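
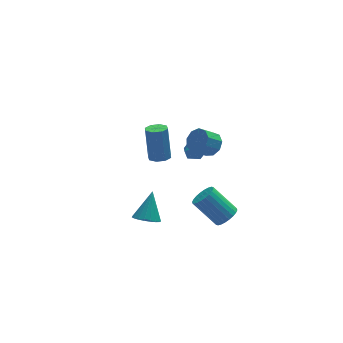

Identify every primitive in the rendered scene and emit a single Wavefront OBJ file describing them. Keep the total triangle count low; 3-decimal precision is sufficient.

v 2.866 2.098 0.541
v 3.386 2.206 1.166
v 2.494 2.01 1.943
v 1.974 1.902 1.319
v 3.154 2.696 1.023
v 2.261 2.5 1.8
v 2.787 2.907 0.654
v 1.894 2.71 1.432
v 2.457 2.739 0.233
v 1.564 2.542 1.011
v 2.319 2.271 -0.044
v 1.426 2.074 0.733
v 2.437 1.723 -0.047
v 1.544 1.526 0.73
v 2.756 1.35 0.225
v 1.863 1.153 1.002
v 3.126 1.328 0.645
v 2.234 1.131 1.422
v 3.376 1.666 1.017
v 2.483 1.469 1.794
v 1.832 3.781 -1.307
v 2.254 4.277 -0.941
v 2.726 3.603 -2.099
v 3.148 4.099 -1.733
v 2.986 3.442 -1.418
v 2.433 3.552 -0.928
v 2.547 4.328 -2.112
v 1.994 4.438 -1.622
v 2.696 4.615 -1.439
v 2.967 4.067 -1.01
v 2.013 3.813 -2.03
v 2.284 3.265 -1.601
v 1.797 -3.926 -0.205
v 2.432 -3.75 0.172
v 1.379 -2.839 1.523
v 0.743 -3.014 1.145
v 2.405 -3.516 -0.007
v 1.352 -2.605 1.343
v 2.285 -3.344 -0.217
v 1.232 -2.432 1.134
v 2.091 -3.26 -0.425
v 1.038 -2.349 0.926
v 1.852 -3.278 -0.599
v 0.799 -2.367 0.751
v 1.605 -3.394 -0.714
v 0.551 -2.483 0.637
v 1.386 -3.592 -0.751
v 0.333 -2.68 0.6
v 1.23 -3.84 -0.705
v 0.177 -2.928 0.646
v 1.161 -4.101 -0.583
v 0.108 -3.19 0.768
v 1.188 -4.335 -0.403
v 0.135 -3.424 0.947
v 1.308 -4.508 -0.194
v 0.255 -3.596 1.157
v 1.502 -4.591 0.014
v 0.449 -3.68 1.365
v 1.741 -4.573 0.189
v 0.688 -3.662 1.539
v 1.989 -4.457 0.303
v 0.935 -3.546 1.654
v 2.207 -4.26 0.34
v 1.154 -3.348 1.691
v 2.363 -4.012 0.294
v 1.31 -3.1 1.645
v -2.302 -2.592 -0.499
v -1.581 -2.922 -0.604
v -1.678 -1.688 0.939
v -1.558 -2.646 -0.788
v -1.664 -2.36 -0.922
v -1.88 -2.115 -0.983
v -2.169 -1.952 -0.96
v -2.481 -1.9 -0.857
v -2.762 -1.967 -0.693
v -2.964 -2.143 -0.495
v -3.051 -2.396 -0.297
v -3.008 -2.684 -0.135
v -2.844 -2.955 -0.036
v -2.586 -3.164 -0.016
v -2.278 -3.274 -0.081
v -1.975 -3.266 -0.217
v -1.728 -3.142 -0.402
v -0.738 0.114 2.073
v -0.399 0.64 1.896
v -0.383 1.292 3.871
v -0.722 0.766 4.047
v -0.891 0.714 1.875
v -0.874 1.367 3.85
v -1.293 0.437 1.97
v -1.276 1.09 3.945
v -1.37 -0.029 2.125
v -1.354 0.623 4.1
v -1.077 -0.412 2.249
v -1.061 0.24 4.224
v -0.586 -0.487 2.27
v -0.569 0.166 4.245
v -0.184 -0.21 2.175
v -0.167 0.443 4.15
v -0.106 0.257 2.02
v -0.09 0.909 3.995
f 2 1 5
f 2 5 3
f 3 5 6
f 3 6 4
f 5 1 7
f 5 7 6
f 6 7 8
f 6 8 4
f 7 1 9
f 7 9 8
f 8 9 10
f 8 10 4
f 9 1 11
f 9 11 10
f 10 11 12
f 10 12 4
f 11 1 13
f 11 13 12
f 12 13 14
f 12 14 4
f 13 1 15
f 13 15 14
f 14 15 16
f 14 16 4
f 15 1 17
f 15 17 16
f 16 17 18
f 16 18 4
f 17 1 19
f 17 19 18
f 18 19 20
f 18 20 4
f 19 1 2
f 19 2 20
f 20 2 3
f 20 3 4
f 21 32 26
f 21 26 22
f 21 22 28
f 21 28 31
f 21 31 32
f 22 26 30
f 26 32 25
f 32 31 23
f 31 28 27
f 28 22 29
f 24 30 25
f 24 25 23
f 24 23 27
f 24 27 29
f 24 29 30
f 25 30 26
f 23 25 32
f 27 23 31
f 29 27 28
f 30 29 22
f 34 33 37
f 34 37 35
f 35 37 38
f 35 38 36
f 37 33 39
f 37 39 38
f 38 39 40
f 38 40 36
f 39 33 41
f 39 41 40
f 40 41 42
f 40 42 36
f 41 33 43
f 41 43 42
f 42 43 44
f 42 44 36
f 43 33 45
f 43 45 44
f 44 45 46
f 44 46 36
f 45 33 47
f 45 47 46
f 46 47 48
f 46 48 36
f 47 33 49
f 47 49 48
f 48 49 50
f 48 50 36
f 49 33 51
f 49 51 50
f 50 51 52
f 50 52 36
f 51 33 53
f 51 53 52
f 52 53 54
f 52 54 36
f 53 33 55
f 53 55 54
f 54 55 56
f 54 56 36
f 55 33 57
f 55 57 56
f 56 57 58
f 56 58 36
f 57 33 59
f 57 59 58
f 58 59 60
f 58 60 36
f 59 33 61
f 59 61 60
f 60 61 62
f 60 62 36
f 61 33 63
f 61 63 62
f 62 63 64
f 62 64 36
f 63 33 65
f 63 65 64
f 64 65 66
f 64 66 36
f 65 33 34
f 65 34 66
f 66 34 35
f 66 35 36
f 68 67 70
f 68 70 69
f 70 67 71
f 70 71 69
f 71 67 72
f 71 72 69
f 72 67 73
f 72 73 69
f 73 67 74
f 73 74 69
f 74 67 75
f 74 75 69
f 75 67 76
f 75 76 69
f 76 67 77
f 76 77 69
f 77 67 78
f 77 78 69
f 78 67 79
f 78 79 69
f 79 67 80
f 79 80 69
f 80 67 81
f 80 81 69
f 81 67 82
f 81 82 69
f 82 67 83
f 82 83 69
f 83 67 68
f 83 68 69
f 85 84 88
f 85 88 86
f 86 88 89
f 86 89 87
f 88 84 90
f 88 90 89
f 89 90 91
f 89 91 87
f 90 84 92
f 90 92 91
f 91 92 93
f 91 93 87
f 92 84 94
f 92 94 93
f 93 94 95
f 93 95 87
f 94 84 96
f 94 96 95
f 95 96 97
f 95 97 87
f 96 84 98
f 96 98 97
f 97 98 99
f 97 99 87
f 98 84 100
f 98 100 99
f 99 100 101
f 99 101 87
f 100 84 85
f 100 85 101
f 101 85 86
f 101 86 87



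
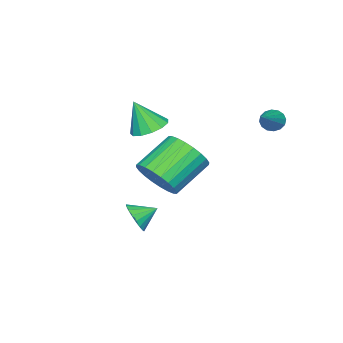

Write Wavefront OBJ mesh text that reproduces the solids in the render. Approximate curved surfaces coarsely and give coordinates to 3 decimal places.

v -0.645 2.752 2.097
v -0.424 2.957 1.625
v 1.065 3.268 3.123
v -0.563 3.18 1.746
v -0.725 3.289 1.96
v -0.865 3.254 2.212
v -0.946 3.084 2.432
v -0.947 2.825 2.563
v -0.866 2.547 2.569
v -0.727 2.324 2.448
v -0.565 2.215 2.233
v -0.425 2.25 1.982
v -0.344 2.42 1.762
v -0.343 2.678 1.631
v 4.515 0.654 0.319
v 5.155 0.942 1.127
v 3.584 1.393 2.209
v 2.945 1.106 1.401
v 5.116 1.303 0.921
v 3.546 1.754 2.003
v 4.987 1.566 0.623
v 3.416 2.017 1.705
v 4.785 1.689 0.279
v 3.214 2.14 1.361
v 4.542 1.655 -0.059
v 2.972 2.106 1.023
v 4.296 1.469 -0.34
v 2.725 1.92 0.743
v 4.082 1.158 -0.52
v 2.512 1.61 0.563
v 3.935 0.771 -0.572
v 2.364 1.222 0.51
v 3.876 0.367 -0.489
v 2.305 0.818 0.593
v 3.914 0.006 -0.283
v 2.344 0.457 0.799
v 4.044 -0.257 0.015
v 2.473 0.194 1.097
v 4.246 -0.38 0.359
v 2.675 0.071 1.441
v 4.488 -0.346 0.697
v 2.918 0.105 1.779
v 4.735 -0.16 0.977
v 3.164 0.291 2.06
v 4.948 0.15 1.157
v 3.378 0.602 2.24
v 5.096 0.538 1.21
v 3.525 0.989 2.292
v 3.478 -1.17 -2.981
v 3.897 -1.203 -2.324
v 2.802 -0.53 -2.519
v 4.037 -0.933 -2.491
v 4.067 -0.711 -2.756
v 3.98 -0.579 -3.065
v 3.794 -0.564 -3.357
v 3.546 -0.669 -3.576
v 3.284 -0.874 -3.676
v 3.06 -1.137 -3.639
v 2.92 -1.407 -3.471
v 2.89 -1.629 -3.207
v 2.976 -1.761 -2.898
v 3.162 -1.776 -2.605
v 3.411 -1.671 -2.387
v 3.673 -1.466 -2.286
v 0.382 -2.654 0.565
v 1.185 -2.922 0.291
v 0.678 -3.266 2.035
v 1.245 -2.458 0.472
v 1.031 -2.057 0.683
v 0.611 -1.845 0.855
v 0.118 -1.89 0.936
v -0.291 -2.177 0.898
v -0.487 -2.617 0.755
v -0.406 -3.068 0.551
v -0.075 -3.387 0.352
v 0.401 -3.474 0.22
v 0.871 -3.301 0.197
f 2 1 4
f 2 4 3
f 4 1 5
f 4 5 3
f 5 1 6
f 5 6 3
f 6 1 7
f 6 7 3
f 7 1 8
f 7 8 3
f 8 1 9
f 8 9 3
f 9 1 10
f 9 10 3
f 10 1 11
f 10 11 3
f 11 1 12
f 11 12 3
f 12 1 13
f 12 13 3
f 13 1 14
f 13 14 3
f 14 1 2
f 14 2 3
f 16 15 19
f 16 19 17
f 17 19 20
f 17 20 18
f 19 15 21
f 19 21 20
f 20 21 22
f 20 22 18
f 21 15 23
f 21 23 22
f 22 23 24
f 22 24 18
f 23 15 25
f 23 25 24
f 24 25 26
f 24 26 18
f 25 15 27
f 25 27 26
f 26 27 28
f 26 28 18
f 27 15 29
f 27 29 28
f 28 29 30
f 28 30 18
f 29 15 31
f 29 31 30
f 30 31 32
f 30 32 18
f 31 15 33
f 31 33 32
f 32 33 34
f 32 34 18
f 33 15 35
f 33 35 34
f 34 35 36
f 34 36 18
f 35 15 37
f 35 37 36
f 36 37 38
f 36 38 18
f 37 15 39
f 37 39 38
f 38 39 40
f 38 40 18
f 39 15 41
f 39 41 40
f 40 41 42
f 40 42 18
f 41 15 43
f 41 43 42
f 42 43 44
f 42 44 18
f 43 15 45
f 43 45 44
f 44 45 46
f 44 46 18
f 45 15 47
f 45 47 46
f 46 47 48
f 46 48 18
f 47 15 16
f 47 16 48
f 48 16 17
f 48 17 18
f 50 49 52
f 50 52 51
f 52 49 53
f 52 53 51
f 53 49 54
f 53 54 51
f 54 49 55
f 54 55 51
f 55 49 56
f 55 56 51
f 56 49 57
f 56 57 51
f 57 49 58
f 57 58 51
f 58 49 59
f 58 59 51
f 59 49 60
f 59 60 51
f 60 49 61
f 60 61 51
f 61 49 62
f 61 62 51
f 62 49 63
f 62 63 51
f 63 49 64
f 63 64 51
f 64 49 50
f 64 50 51
f 66 65 68
f 66 68 67
f 68 65 69
f 68 69 67
f 69 65 70
f 69 70 67
f 70 65 71
f 70 71 67
f 71 65 72
f 71 72 67
f 72 65 73
f 72 73 67
f 73 65 74
f 73 74 67
f 74 65 75
f 74 75 67
f 75 65 76
f 75 76 67
f 76 65 77
f 76 77 67
f 77 65 66
f 77 66 67



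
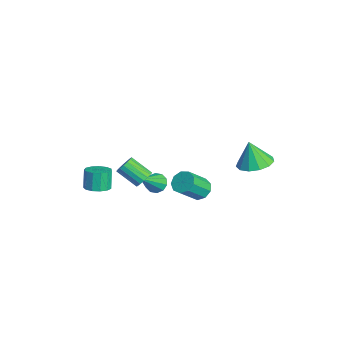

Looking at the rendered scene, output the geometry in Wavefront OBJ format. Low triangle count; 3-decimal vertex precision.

v 0.312 1.316 -0.895
v 0.857 1.03 -1.375
v 1.372 -0.121 -0.105
v 0.828 0.164 0.375
v 1.058 1.434 -1.09
v 1.574 0.283 0.179
v 0.91 1.783 -0.714
v 1.426 0.631 0.555
v 0.483 1.913 -0.423
v 0.999 0.761 0.847
v -0.025 1.763 -0.352
v 0.491 0.612 0.918
v -0.374 1.405 -0.535
v 0.141 0.253 0.734
v -0.403 1.004 -0.887
v 0.113 -0.147 0.383
v -0.097 0.75 -1.242
v 0.419 -0.402 0.028
v 0.4 0.76 -1.435
v 0.916 -0.392 -0.165
v 2.443 3.874 2.527
v 3.35 4.4 2.824
v 2.097 3.586 4.093
v 2.904 4.822 2.803
v 2.312 4.943 2.694
v 1.761 4.724 2.532
v 1.427 4.235 2.369
v 1.415 3.632 2.255
v 1.73 3.105 2.228
v 2.271 2.823 2.296
v 2.867 2.874 2.437
v 3.328 3.242 2.606
v 3.508 3.811 2.75
v 2.932 -2.548 2.826
v 3.441 -2.694 3.148
v 2.637 -3.619 3.997
v 2.128 -3.472 3.674
v 3.328 -2.462 3.295
v 2.525 -3.386 4.143
v 3.125 -2.249 3.334
v 2.321 -3.174 4.182
v 2.877 -2.105 3.256
v 2.074 -3.03 4.105
v 2.642 -2.062 3.08
v 1.839 -2.987 3.929
v 2.473 -2.131 2.846
v 1.67 -3.055 3.695
v 2.41 -2.295 2.607
v 1.606 -3.219 3.456
v 2.466 -2.517 2.418
v 1.662 -3.441 3.267
v 2.628 -2.746 2.323
v 1.825 -3.67 3.171
v 2.86 -2.929 2.342
v 2.057 -3.854 3.191
v 3.109 -3.026 2.473
v 2.306 -3.95 3.321
v 3.317 -3.013 2.684
v 2.513 -3.937 3.533
v 3.437 -2.893 2.928
v 2.633 -3.817 3.776
v -1.297 -0.82 -1.188
v -0.69 -0.552 -1.41
v -0.243 -2 0.268
v -0.841 -0.298 -1.095
v -1.166 -0.243 -0.815
v -1.542 -0.409 -0.678
v -1.823 -0.732 -0.736
v -1.904 -1.089 -0.966
v -1.753 -1.343 -1.282
v -1.428 -1.398 -1.561
v -1.052 -1.232 -1.699
v -0.771 -0.909 -1.641
v -3.636 -3.761 -2.831
v -2.865 -3.769 -2.552
v -3.313 -3.607 -1.31
v -4.084 -3.599 -1.589
v -2.965 -3.328 -2.646
v -3.413 -3.165 -1.404
v -3.278 -3.024 -2.798
v -3.726 -2.862 -1.556
v -3.705 -2.955 -2.961
v -4.153 -2.792 -1.719
v -4.11 -3.141 -3.083
v -4.558 -2.979 -1.841
v -4.364 -3.525 -3.124
v -4.812 -3.362 -1.882
v -4.388 -3.983 -3.073
v -4.835 -3.821 -1.831
v -4.172 -4.371 -2.944
v -4.62 -4.209 -1.702
v -3.787 -4.566 -2.78
v -4.234 -4.403 -1.538
v -3.353 -4.505 -2.632
v -3.801 -4.342 -1.39
v -3.01 -4.208 -2.547
v -3.457 -4.045 -1.305
f 2 1 5
f 2 5 3
f 3 5 6
f 3 6 4
f 5 1 7
f 5 7 6
f 6 7 8
f 6 8 4
f 7 1 9
f 7 9 8
f 8 9 10
f 8 10 4
f 9 1 11
f 9 11 10
f 10 11 12
f 10 12 4
f 11 1 13
f 11 13 12
f 12 13 14
f 12 14 4
f 13 1 15
f 13 15 14
f 14 15 16
f 14 16 4
f 15 1 17
f 15 17 16
f 16 17 18
f 16 18 4
f 17 1 19
f 17 19 18
f 18 19 20
f 18 20 4
f 19 1 2
f 19 2 20
f 20 2 3
f 20 3 4
f 22 21 24
f 22 24 23
f 24 21 25
f 24 25 23
f 25 21 26
f 25 26 23
f 26 21 27
f 26 27 23
f 27 21 28
f 27 28 23
f 28 21 29
f 28 29 23
f 29 21 30
f 29 30 23
f 30 21 31
f 30 31 23
f 31 21 32
f 31 32 23
f 32 21 33
f 32 33 23
f 33 21 22
f 33 22 23
f 35 34 38
f 35 38 36
f 36 38 39
f 36 39 37
f 38 34 40
f 38 40 39
f 39 40 41
f 39 41 37
f 40 34 42
f 40 42 41
f 41 42 43
f 41 43 37
f 42 34 44
f 42 44 43
f 43 44 45
f 43 45 37
f 44 34 46
f 44 46 45
f 45 46 47
f 45 47 37
f 46 34 48
f 46 48 47
f 47 48 49
f 47 49 37
f 48 34 50
f 48 50 49
f 49 50 51
f 49 51 37
f 50 34 52
f 50 52 51
f 51 52 53
f 51 53 37
f 52 34 54
f 52 54 53
f 53 54 55
f 53 55 37
f 54 34 56
f 54 56 55
f 55 56 57
f 55 57 37
f 56 34 58
f 56 58 57
f 57 58 59
f 57 59 37
f 58 34 60
f 58 60 59
f 59 60 61
f 59 61 37
f 60 34 35
f 60 35 61
f 61 35 36
f 61 36 37
f 63 62 65
f 63 65 64
f 65 62 66
f 65 66 64
f 66 62 67
f 66 67 64
f 67 62 68
f 67 68 64
f 68 62 69
f 68 69 64
f 69 62 70
f 69 70 64
f 70 62 71
f 70 71 64
f 71 62 72
f 71 72 64
f 72 62 73
f 72 73 64
f 73 62 63
f 73 63 64
f 75 74 78
f 75 78 76
f 76 78 79
f 76 79 77
f 78 74 80
f 78 80 79
f 79 80 81
f 79 81 77
f 80 74 82
f 80 82 81
f 81 82 83
f 81 83 77
f 82 74 84
f 82 84 83
f 83 84 85
f 83 85 77
f 84 74 86
f 84 86 85
f 85 86 87
f 85 87 77
f 86 74 88
f 86 88 87
f 87 88 89
f 87 89 77
f 88 74 90
f 88 90 89
f 89 90 91
f 89 91 77
f 90 74 92
f 90 92 91
f 91 92 93
f 91 93 77
f 92 74 94
f 92 94 93
f 93 94 95
f 93 95 77
f 94 74 96
f 94 96 95
f 95 96 97
f 95 97 77
f 96 74 75
f 96 75 97
f 97 75 76
f 97 76 77



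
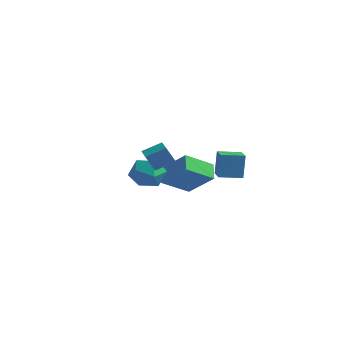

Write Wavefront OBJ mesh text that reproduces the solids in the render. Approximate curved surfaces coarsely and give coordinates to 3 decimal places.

v 0.544 -2.085 1.26
v 1.327 -1.755 1.948
v 1.573 -3.425 0.732
v 2.356 -3.095 1.42
v 1.426 -3.517 1.812
v 0.79 -2.689 2.138
v 2.11 -2.491 0.542
v 1.474 -1.663 0.868
v 2.295 -2.006 1.505
v 1.872 -2.64 2.289
v 1.028 -2.54 0.391
v 0.605 -3.174 1.175
v 2.777 -3.84 2.597
v 2.535 -4.299 3.601
v 3.445 -3.015 3.135
v 3.203 -3.475 4.139
v 3.537 -4.405 2.521
v 3.295 -4.865 3.525
v 4.205 -3.581 3.059
v 3.963 -4.04 4.063
v 1.623 2.797 -0.118
v 1.587 3.027 1.445
v 2.538 3.796 -0.244
v 2.502 4.025 1.319
v 2.518 1.995 0.021
v 2.482 2.224 1.584
v 3.433 2.993 -0.105
v 3.397 3.223 1.458
v -0.428 0.693 -0.727
v -1.06 1.393 -0.017
v 0.235 2.275 -1.696
v -0.397 2.975 -0.987
v 1.237 0.825 0.627
v 0.605 1.525 1.336
v 1.9 2.407 -0.343
v 1.268 3.107 0.367
f 1 12 6
f 1 6 2
f 1 2 8
f 1 8 11
f 1 11 12
f 2 6 10
f 6 12 5
f 12 11 3
f 11 8 7
f 8 2 9
f 4 10 5
f 4 5 3
f 4 3 7
f 4 7 9
f 4 9 10
f 5 10 6
f 3 5 12
f 7 3 11
f 9 7 8
f 10 9 2
f 14 16 13
f 17 14 13
f 13 16 15
f 15 17 13
f 14 20 16
f 18 14 17
f 18 20 14
f 16 20 15
f 19 17 15
f 15 20 19
f 19 18 17
f 20 18 19
f 22 24 21
f 25 22 21
f 21 24 23
f 23 25 21
f 22 28 24
f 26 22 25
f 26 28 22
f 24 28 23
f 27 25 23
f 23 28 27
f 27 26 25
f 28 26 27
f 30 32 29
f 33 30 29
f 29 32 31
f 31 33 29
f 30 36 32
f 34 30 33
f 34 36 30
f 32 36 31
f 35 33 31
f 31 36 35
f 35 34 33
f 36 34 35



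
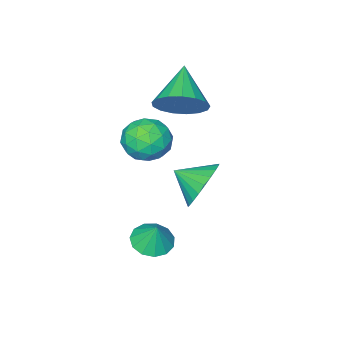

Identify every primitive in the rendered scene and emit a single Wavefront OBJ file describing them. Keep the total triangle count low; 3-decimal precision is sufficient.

v 0.177 -1.619 -1.339
v 0.807 -1.085 -1.882
v 1.393 -2.135 -0.438
v 2.023 -1.601 -0.981
v 1.374 -1.149 -0.388
v 0.623 -0.829 -0.945
v 1.577 -2.391 -1.375
v 0.826 -2.071 -1.932
v 1.672 -1.561 -1.904
v 1.546 -0.794 -1.295
v 0.654 -2.426 -1.025
v 0.528 -1.659 -0.416
v 0.385 -1.306 -1.689
v 1.815 -1.914 -0.631
v 1.434 -1.648 -0.282
v 1.804 -1.334 -0.601
v 0.277 -1.156 -1.139
v 0.647 -0.842 -1.458
v 0.981 -0.88 -0.58
v 1.553 -2.378 -0.862
v 1.923 -2.064 -1.181
v 0.396 -1.886 -1.719
v 0.766 -1.572 -2.038
v 1.219 -2.34 -1.74
v 1.264 -1.273 -2.022
v 1.979 -1.576 -1.492
v 1.717 -2.04 -1.724
v 1.275 -1.853 -2.051
v 1.19 -0.821 -1.664
v 1.905 -1.125 -1.134
v 1.524 -0.859 -0.786
v 1.082 -0.671 -1.113
v 1.699 -1.102 -1.677
v 0.295 -2.095 -1.186
v 1.01 -2.399 -0.656
v 1.118 -2.549 -1.207
v 0.676 -2.361 -1.534
v 0.221 -1.644 -0.828
v 0.936 -1.947 -0.298
v 0.925 -1.367 -0.269
v 0.483 -1.18 -0.596
v 0.501 -2.118 -0.643
v -0.277 -1.392 0.144
v 0.379 -1.3 0.946
v -1.383 -2.508 1.176
v 0.059 -0.924 1.01
v -0.338 -0.655 0.875
v -0.721 -0.555 0.573
v -1.002 -0.647 0.172
v -1.117 -0.91 -0.235
v -1.039 -1.283 -0.555
v -0.787 -1.681 -0.715
v -0.418 -2.013 -0.678
v -0.017 -2.203 -0.453
v 0.325 -2.207 -0.092
v 0.529 -2.024 0.324
v 0.548 -1.697 0.699
v 1.417 1.821 -1.407
v 2.179 1.903 -2.096
v 1.963 0.899 -0.913
v 2.313 2.141 -1.801
v 2.312 2.33 -1.447
v 2.174 2.442 -1.086
v 1.92 2.459 -0.775
v 1.591 2.379 -0.559
v 1.234 2.214 -0.473
v 0.906 1.989 -0.529
v 0.655 1.739 -0.719
v 0.521 1.501 -1.014
v 0.522 1.312 -1.368
v 0.66 1.2 -1.729
v 0.914 1.183 -2.04
v 1.243 1.263 -2.255
v 1.6 1.428 -2.342
v 1.928 1.652 -2.286
v 2.742 0.682 -4.325
v 3.35 0.196 -4.192
v 2.858 1.098 -3.335
v 3.522 0.567 -4.368
v 3.446 0.974 -4.531
v 3.147 1.289 -4.628
v 2.719 1.411 -4.629
v 2.298 1.301 -4.533
v 2.018 0.995 -4.372
v 1.968 0.59 -4.195
v 2.164 0.213 -4.06
v 2.543 -0.014 -4.009
v 2.985 -0.021 -4.058
f 1 38 17
f 38 12 41
f 17 41 6
f 38 41 17
f 1 17 13
f 17 6 18
f 13 18 2
f 17 18 13
f 1 13 22
f 13 2 23
f 22 23 8
f 13 23 22
f 1 22 34
f 22 8 37
f 34 37 11
f 22 37 34
f 1 34 38
f 34 11 42
f 38 42 12
f 34 42 38
f 2 18 29
f 18 6 32
f 29 32 10
f 18 32 29
f 6 41 19
f 41 12 40
f 19 40 5
f 41 40 19
f 12 42 39
f 42 11 35
f 39 35 3
f 42 35 39
f 11 37 36
f 37 8 24
f 36 24 7
f 37 24 36
f 8 23 28
f 23 2 25
f 28 25 9
f 23 25 28
f 4 30 16
f 30 10 31
f 16 31 5
f 30 31 16
f 4 16 14
f 16 5 15
f 14 15 3
f 16 15 14
f 4 14 21
f 14 3 20
f 21 20 7
f 14 20 21
f 4 21 26
f 21 7 27
f 26 27 9
f 21 27 26
f 4 26 30
f 26 9 33
f 30 33 10
f 26 33 30
f 5 31 19
f 31 10 32
f 19 32 6
f 31 32 19
f 3 15 39
f 15 5 40
f 39 40 12
f 15 40 39
f 7 20 36
f 20 3 35
f 36 35 11
f 20 35 36
f 9 27 28
f 27 7 24
f 28 24 8
f 27 24 28
f 10 33 29
f 33 9 25
f 29 25 2
f 33 25 29
f 44 43 46
f 44 46 45
f 46 43 47
f 46 47 45
f 47 43 48
f 47 48 45
f 48 43 49
f 48 49 45
f 49 43 50
f 49 50 45
f 50 43 51
f 50 51 45
f 51 43 52
f 51 52 45
f 52 43 53
f 52 53 45
f 53 43 54
f 53 54 45
f 54 43 55
f 54 55 45
f 55 43 56
f 55 56 45
f 56 43 57
f 56 57 45
f 57 43 44
f 57 44 45
f 59 58 61
f 59 61 60
f 61 58 62
f 61 62 60
f 62 58 63
f 62 63 60
f 63 58 64
f 63 64 60
f 64 58 65
f 64 65 60
f 65 58 66
f 65 66 60
f 66 58 67
f 66 67 60
f 67 58 68
f 67 68 60
f 68 58 69
f 68 69 60
f 69 58 70
f 69 70 60
f 70 58 71
f 70 71 60
f 71 58 72
f 71 72 60
f 72 58 73
f 72 73 60
f 73 58 74
f 73 74 60
f 74 58 75
f 74 75 60
f 75 58 59
f 75 59 60
f 77 76 79
f 77 79 78
f 79 76 80
f 79 80 78
f 80 76 81
f 80 81 78
f 81 76 82
f 81 82 78
f 82 76 83
f 82 83 78
f 83 76 84
f 83 84 78
f 84 76 85
f 84 85 78
f 85 76 86
f 85 86 78
f 86 76 87
f 86 87 78
f 87 76 88
f 87 88 78
f 88 76 77
f 88 77 78



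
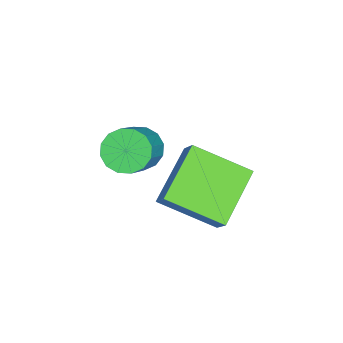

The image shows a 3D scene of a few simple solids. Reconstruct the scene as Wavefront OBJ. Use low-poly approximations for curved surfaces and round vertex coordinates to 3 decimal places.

v -2.317 -2.051 3.055
v -1.871 -1.737 3.72
v -2.319 -0.449 2.301
v -1.873 -0.135 2.966
v -0.787 -2.445 2.214
v -0.341 -2.131 2.879
v -0.789 -0.843 1.46
v -0.343 -0.529 2.125
v -4.285 -3.782 0.706
v -3.809 -3.896 0.178
v -2.519 -3.912 1.346
v -2.995 -3.798 1.874
v -3.832 -3.525 0.209
v -2.542 -3.542 1.377
v -3.976 -3.223 0.373
v -2.686 -3.24 1.541
v -4.204 -3.071 0.626
v -2.913 -3.088 1.794
v -4.453 -3.109 0.901
v -3.162 -3.126 2.068
v -4.657 -3.327 1.124
v -3.366 -3.344 2.291
v -4.761 -3.668 1.234
v -3.471 -3.684 2.402
v -4.738 -4.038 1.203
v -3.448 -4.055 2.371
v -4.594 -4.34 1.039
v -3.304 -4.357 2.207
v -4.367 -4.492 0.786
v -3.076 -4.509 1.954
v -4.118 -4.454 0.512
v -2.827 -4.471 1.679
v -3.914 -4.236 0.289
v -2.623 -4.253 1.456
f 2 4 1
f 5 2 1
f 1 4 3
f 3 5 1
f 2 8 4
f 6 2 5
f 6 8 2
f 4 8 3
f 7 5 3
f 3 8 7
f 7 6 5
f 8 6 7
f 10 9 13
f 10 13 11
f 11 13 14
f 11 14 12
f 13 9 15
f 13 15 14
f 14 15 16
f 14 16 12
f 15 9 17
f 15 17 16
f 16 17 18
f 16 18 12
f 17 9 19
f 17 19 18
f 18 19 20
f 18 20 12
f 19 9 21
f 19 21 20
f 20 21 22
f 20 22 12
f 21 9 23
f 21 23 22
f 22 23 24
f 22 24 12
f 23 9 25
f 23 25 24
f 24 25 26
f 24 26 12
f 25 9 27
f 25 27 26
f 26 27 28
f 26 28 12
f 27 9 29
f 27 29 28
f 28 29 30
f 28 30 12
f 29 9 31
f 29 31 30
f 30 31 32
f 30 32 12
f 31 9 33
f 31 33 32
f 32 33 34
f 32 34 12
f 33 9 10
f 33 10 34
f 34 10 11
f 34 11 12



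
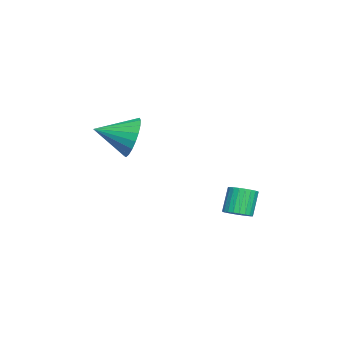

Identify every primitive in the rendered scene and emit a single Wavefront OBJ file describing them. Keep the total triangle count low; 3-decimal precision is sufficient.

v 2.504 1.586 -3.653
v 3.039 1.487 -3.336
v 2.412 1.635 -2.23
v 1.876 1.734 -2.547
v 3.045 1.731 -3.365
v 2.418 1.879 -2.259
v 2.968 1.953 -3.439
v 2.341 2.101 -2.333
v 2.821 2.119 -3.544
v 2.194 2.267 -2.438
v 2.625 2.204 -3.667
v 1.998 2.352 -2.561
v 2.411 2.195 -3.787
v 1.784 2.343 -2.681
v 2.211 2.093 -3.887
v 1.584 2.241 -2.781
v 2.055 1.914 -3.951
v 1.428 2.062 -2.845
v 1.968 1.685 -3.97
v 1.341 1.833 -2.864
v 1.962 1.441 -3.941
v 1.335 1.589 -2.835
v 2.039 1.219 -3.867
v 1.412 1.367 -2.761
v 2.186 1.053 -3.762
v 1.559 1.201 -2.656
v 2.382 0.968 -3.639
v 1.755 1.116 -2.533
v 2.596 0.977 -3.519
v 1.969 1.125 -2.413
v 2.796 1.079 -3.419
v 2.169 1.227 -2.313
v 2.952 1.258 -3.355
v 2.325 1.406 -2.249
v 1.216 -2.912 -0.184
v 1.794 -3.07 -1.07
v 1.604 -4.448 0.344
v 2.096 -2.898 -0.792
v 2.246 -2.729 -0.409
v 2.218 -2.591 0.013
v 2.016 -2.509 0.401
v 1.676 -2.496 0.688
v 1.257 -2.555 0.824
v 0.83 -2.676 0.786
v 0.47 -2.838 0.58
v 0.24 -3.012 0.242
v 0.177 -3.169 -0.169
v 0.295 -3.282 -0.584
v 0.572 -3.33 -0.929
v 0.96 -3.306 -1.145
v 1.392 -3.214 -1.195
f 2 1 5
f 2 5 3
f 3 5 6
f 3 6 4
f 5 1 7
f 5 7 6
f 6 7 8
f 6 8 4
f 7 1 9
f 7 9 8
f 8 9 10
f 8 10 4
f 9 1 11
f 9 11 10
f 10 11 12
f 10 12 4
f 11 1 13
f 11 13 12
f 12 13 14
f 12 14 4
f 13 1 15
f 13 15 14
f 14 15 16
f 14 16 4
f 15 1 17
f 15 17 16
f 16 17 18
f 16 18 4
f 17 1 19
f 17 19 18
f 18 19 20
f 18 20 4
f 19 1 21
f 19 21 20
f 20 21 22
f 20 22 4
f 21 1 23
f 21 23 22
f 22 23 24
f 22 24 4
f 23 1 25
f 23 25 24
f 24 25 26
f 24 26 4
f 25 1 27
f 25 27 26
f 26 27 28
f 26 28 4
f 27 1 29
f 27 29 28
f 28 29 30
f 28 30 4
f 29 1 31
f 29 31 30
f 30 31 32
f 30 32 4
f 31 1 33
f 31 33 32
f 32 33 34
f 32 34 4
f 33 1 2
f 33 2 34
f 34 2 3
f 34 3 4
f 36 35 38
f 36 38 37
f 38 35 39
f 38 39 37
f 39 35 40
f 39 40 37
f 40 35 41
f 40 41 37
f 41 35 42
f 41 42 37
f 42 35 43
f 42 43 37
f 43 35 44
f 43 44 37
f 44 35 45
f 44 45 37
f 45 35 46
f 45 46 37
f 46 35 47
f 46 47 37
f 47 35 48
f 47 48 37
f 48 35 49
f 48 49 37
f 49 35 50
f 49 50 37
f 50 35 51
f 50 51 37
f 51 35 36
f 51 36 37



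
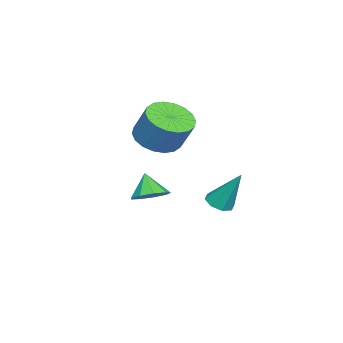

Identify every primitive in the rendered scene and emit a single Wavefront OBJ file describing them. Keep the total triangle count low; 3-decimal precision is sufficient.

v -1.144 1.282 -3.973
v -0.576 1.571 -4.209
v -0.916 2.278 -2.207
v -1 1.853 -4.313
v -1.509 1.8 -4.218
v -1.804 1.444 -3.979
v -1.712 0.993 -3.736
v -1.288 0.711 -3.632
v -0.779 0.763 -3.727
v -0.484 1.119 -3.966
v 0.891 -0.715 0.161
v 1.619 -0.146 -0.378
v 2.037 0.585 0.959
v 1.309 0.015 1.499
v 1.229 0.127 -0.405
v 1.648 0.858 0.932
v 0.773 0.233 -0.32
v 1.192 0.964 1.017
v 0.34 0.151 -0.139
v 0.759 0.882 1.198
v 0.016 -0.102 0.101
v 0.435 0.628 1.438
v -0.135 -0.477 0.353
v 0.284 0.253 1.69
v -0.082 -0.899 0.567
v 0.336 -0.169 1.904
v 0.163 -1.285 0.701
v 0.581 -0.554 2.038
v 0.552 -1.558 0.728
v 0.971 -0.827 2.065
v 1.008 -1.664 0.643
v 1.427 -0.933 1.98
v 1.441 -1.582 0.462
v 1.86 -0.851 1.799
v 1.765 -1.328 0.222
v 2.184 -0.598 1.559
v 1.916 -0.953 -0.03
v 2.335 -0.223 1.307
v 1.864 -0.531 -0.244
v 2.282 0.199 1.093
v 4.111 0.154 -1.75
v 4.849 -0.006 -1.486
v 3.669 -0.234 -0.75
v 4.708 0.505 -1.35
v 4.288 0.852 -1.401
v 3.785 0.872 -1.615
v 3.434 0.557 -1.893
v 3.4 0.053 -2.103
v 3.699 -0.404 -2.149
v 4.19 -0.599 -2.007
v 4.644 -0.442 -1.746
f 2 1 4
f 2 4 3
f 4 1 5
f 4 5 3
f 5 1 6
f 5 6 3
f 6 1 7
f 6 7 3
f 7 1 8
f 7 8 3
f 8 1 9
f 8 9 3
f 9 1 10
f 9 10 3
f 10 1 2
f 10 2 3
f 12 11 15
f 12 15 13
f 13 15 16
f 13 16 14
f 15 11 17
f 15 17 16
f 16 17 18
f 16 18 14
f 17 11 19
f 17 19 18
f 18 19 20
f 18 20 14
f 19 11 21
f 19 21 20
f 20 21 22
f 20 22 14
f 21 11 23
f 21 23 22
f 22 23 24
f 22 24 14
f 23 11 25
f 23 25 24
f 24 25 26
f 24 26 14
f 25 11 27
f 25 27 26
f 26 27 28
f 26 28 14
f 27 11 29
f 27 29 28
f 28 29 30
f 28 30 14
f 29 11 31
f 29 31 30
f 30 31 32
f 30 32 14
f 31 11 33
f 31 33 32
f 32 33 34
f 32 34 14
f 33 11 35
f 33 35 34
f 34 35 36
f 34 36 14
f 35 11 37
f 35 37 36
f 36 37 38
f 36 38 14
f 37 11 39
f 37 39 38
f 38 39 40
f 38 40 14
f 39 11 12
f 39 12 40
f 40 12 13
f 40 13 14
f 42 41 44
f 42 44 43
f 44 41 45
f 44 45 43
f 45 41 46
f 45 46 43
f 46 41 47
f 46 47 43
f 47 41 48
f 47 48 43
f 48 41 49
f 48 49 43
f 49 41 50
f 49 50 43
f 50 41 51
f 50 51 43
f 51 41 42
f 51 42 43



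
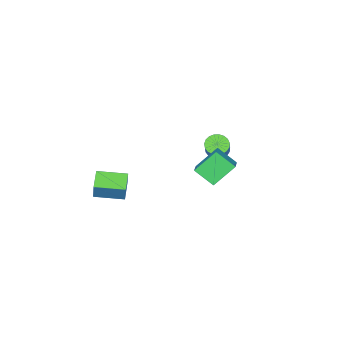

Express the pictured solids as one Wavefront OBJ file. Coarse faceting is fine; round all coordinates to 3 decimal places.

v -3.86 -2.418 1.806
v -3.331 -2.288 1.335
v -2.43 -1.511 2.564
v -2.96 -1.642 3.034
v -3.502 -2.044 1.306
v -2.601 -1.267 2.535
v -3.734 -1.865 1.363
v -2.834 -1.088 2.592
v -3.989 -1.781 1.497
v -3.088 -1.004 2.725
v -4.221 -1.807 1.684
v -3.32 -1.031 2.912
v -4.391 -1.94 1.892
v -3.49 -1.163 3.12
v -4.469 -2.155 2.085
v -3.568 -1.378 3.314
v -4.442 -2.415 2.23
v -3.541 -1.638 3.459
v -4.314 -2.676 2.302
v -3.414 -1.899 3.53
v -4.108 -2.893 2.287
v -3.207 -2.116 3.516
v -3.859 -3.027 2.19
v -2.958 -2.25 3.418
v -3.61 -3.057 2.026
v -2.709 -2.28 3.254
v -3.405 -2.976 1.824
v -2.504 -2.199 3.052
v -3.278 -2.798 1.619
v -2.377 -2.021 2.847
v -3.252 -2.555 1.446
v -2.351 -1.778 2.674
v 3.604 -4.668 1.877
v 3.916 -4.271 3.064
v 2.469 -3.344 1.731
v 2.781 -2.947 2.918
v 4.499 -3.953 1.402
v 4.811 -3.556 2.589
v 3.364 -2.629 1.256
v 3.676 -2.232 2.443
v -1.044 -1.465 2.273
v -2.219 -0.92 3.48
v -1.425 -0.358 1.402
v -2.6 0.187 2.609
v -0.02 -0.627 2.891
v -1.195 -0.082 4.098
v -0.401 0.48 2.02
v -1.576 1.025 3.227
f 2 1 5
f 2 5 3
f 3 5 6
f 3 6 4
f 5 1 7
f 5 7 6
f 6 7 8
f 6 8 4
f 7 1 9
f 7 9 8
f 8 9 10
f 8 10 4
f 9 1 11
f 9 11 10
f 10 11 12
f 10 12 4
f 11 1 13
f 11 13 12
f 12 13 14
f 12 14 4
f 13 1 15
f 13 15 14
f 14 15 16
f 14 16 4
f 15 1 17
f 15 17 16
f 16 17 18
f 16 18 4
f 17 1 19
f 17 19 18
f 18 19 20
f 18 20 4
f 19 1 21
f 19 21 20
f 20 21 22
f 20 22 4
f 21 1 23
f 21 23 22
f 22 23 24
f 22 24 4
f 23 1 25
f 23 25 24
f 24 25 26
f 24 26 4
f 25 1 27
f 25 27 26
f 26 27 28
f 26 28 4
f 27 1 29
f 27 29 28
f 28 29 30
f 28 30 4
f 29 1 31
f 29 31 30
f 30 31 32
f 30 32 4
f 31 1 2
f 31 2 32
f 32 2 3
f 32 3 4
f 34 36 33
f 37 34 33
f 33 36 35
f 35 37 33
f 34 40 36
f 38 34 37
f 38 40 34
f 36 40 35
f 39 37 35
f 35 40 39
f 39 38 37
f 40 38 39
f 42 44 41
f 45 42 41
f 41 44 43
f 43 45 41
f 42 48 44
f 46 42 45
f 46 48 42
f 44 48 43
f 47 45 43
f 43 48 47
f 47 46 45
f 48 46 47



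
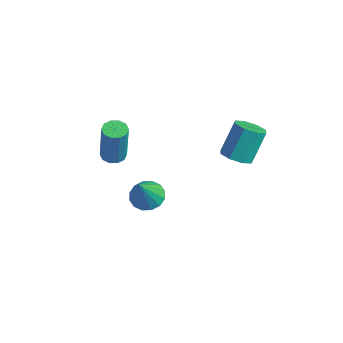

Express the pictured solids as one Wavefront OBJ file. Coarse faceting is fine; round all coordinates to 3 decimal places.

v 1.175 -1.119 1.165
v 1.671 -1.222 1.048
v 2.081 -1.365 2.919
v 1.585 -1.261 3.035
v 1.641 -0.904 1.079
v 2.051 -1.046 2.95
v 1.433 -0.668 1.143
v 1.842 -0.81 3.013
v 1.126 -0.604 1.215
v 1.536 -0.746 3.085
v 0.838 -0.736 1.268
v 1.248 -0.879 3.138
v 0.679 -1.015 1.281
v 1.089 -1.158 3.152
v 0.709 -1.334 1.25
v 1.119 -1.476 3.121
v 0.918 -1.57 1.187
v 1.327 -1.712 3.057
v 1.224 -1.634 1.115
v 1.634 -1.776 2.985
v 1.512 -1.501 1.062
v 1.922 -1.644 2.932
v 3.668 2.895 0.936
v 3.976 2.375 1.269
v 3.821 3.145 2.617
v 3.512 3.665 2.284
v 4.32 2.739 1.1
v 4.164 3.509 2.448
v 4.281 3.195 0.836
v 4.125 3.965 2.183
v 3.883 3.475 0.63
v 3.728 4.245 1.978
v 3.359 3.415 0.603
v 3.204 4.185 1.951
v 3.016 3.051 0.772
v 2.86 3.821 2.12
v 3.055 2.595 1.037
v 2.899 3.365 2.384
v 3.452 2.315 1.242
v 3.297 3.085 2.59
v 0.344 0.908 -3
v 0.98 0.715 -3.349
v 0.956 0.132 -1.46
v 1.05 1.067 -3.2
v 0.93 1.376 -2.997
v 0.654 1.559 -2.795
v 0.295 1.568 -2.648
v -0.051 1.4 -2.596
v -0.291 1.1 -2.651
v -0.361 0.749 -2.801
v -0.242 0.44 -3.003
v 0.034 0.256 -3.205
v 0.394 0.247 -3.352
v 0.74 0.415 -3.405
f 2 1 5
f 2 5 3
f 3 5 6
f 3 6 4
f 5 1 7
f 5 7 6
f 6 7 8
f 6 8 4
f 7 1 9
f 7 9 8
f 8 9 10
f 8 10 4
f 9 1 11
f 9 11 10
f 10 11 12
f 10 12 4
f 11 1 13
f 11 13 12
f 12 13 14
f 12 14 4
f 13 1 15
f 13 15 14
f 14 15 16
f 14 16 4
f 15 1 17
f 15 17 16
f 16 17 18
f 16 18 4
f 17 1 19
f 17 19 18
f 18 19 20
f 18 20 4
f 19 1 21
f 19 21 20
f 20 21 22
f 20 22 4
f 21 1 2
f 21 2 22
f 22 2 3
f 22 3 4
f 24 23 27
f 24 27 25
f 25 27 28
f 25 28 26
f 27 23 29
f 27 29 28
f 28 29 30
f 28 30 26
f 29 23 31
f 29 31 30
f 30 31 32
f 30 32 26
f 31 23 33
f 31 33 32
f 32 33 34
f 32 34 26
f 33 23 35
f 33 35 34
f 34 35 36
f 34 36 26
f 35 23 37
f 35 37 36
f 36 37 38
f 36 38 26
f 37 23 39
f 37 39 38
f 38 39 40
f 38 40 26
f 39 23 24
f 39 24 40
f 40 24 25
f 40 25 26
f 42 41 44
f 42 44 43
f 44 41 45
f 44 45 43
f 45 41 46
f 45 46 43
f 46 41 47
f 46 47 43
f 47 41 48
f 47 48 43
f 48 41 49
f 48 49 43
f 49 41 50
f 49 50 43
f 50 41 51
f 50 51 43
f 51 41 52
f 51 52 43
f 52 41 53
f 52 53 43
f 53 41 54
f 53 54 43
f 54 41 42
f 54 42 43



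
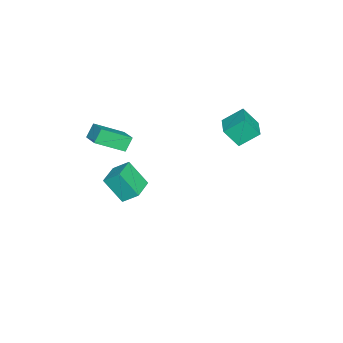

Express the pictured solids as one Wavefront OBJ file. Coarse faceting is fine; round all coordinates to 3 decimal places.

v -1.177 -4.112 -2.736
v -1.205 -3.142 -1.964
v -1.029 -2.929 -4.216
v -1.057 -1.959 -3.443
v 0.417 -4.161 -2.617
v 0.389 -3.191 -1.844
v 0.565 -2.978 -4.096
v 0.537 -2.008 -3.324
v 0.154 2.691 3.941
v -0.322 3.753 4.807
v 0.012 3.533 2.831
v -0.464 4.594 3.697
v 1.544 3.166 4.123
v 1.068 4.227 4.989
v 1.402 4.007 3.013
v 0.926 5.069 3.879
v 1.584 -2.442 2.852
v 2.404 -3.924 3.838
v 2.539 -1.642 3.26
v 3.359 -3.125 4.246
v 2.121 -2.675 2.054
v 2.941 -4.158 3.04
v 3.076 -1.876 2.462
v 3.896 -3.358 3.448
f 2 4 1
f 5 2 1
f 1 4 3
f 3 5 1
f 2 8 4
f 6 2 5
f 6 8 2
f 4 8 3
f 7 5 3
f 3 8 7
f 7 6 5
f 8 6 7
f 10 12 9
f 13 10 9
f 9 12 11
f 11 13 9
f 10 16 12
f 14 10 13
f 14 16 10
f 12 16 11
f 15 13 11
f 11 16 15
f 15 14 13
f 16 14 15
f 18 20 17
f 21 18 17
f 17 20 19
f 19 21 17
f 18 24 20
f 22 18 21
f 22 24 18
f 20 24 19
f 23 21 19
f 19 24 23
f 23 22 21
f 24 22 23



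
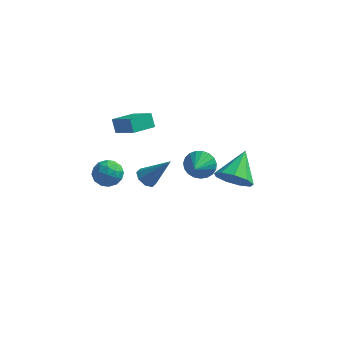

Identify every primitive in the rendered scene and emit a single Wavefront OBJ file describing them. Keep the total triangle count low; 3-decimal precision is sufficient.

v 3.525 -0.75 -1.128
v 4.341 -0.401 -1.761
v 3.635 0.91 -0.072
v 3.688 -0.178 -2.042
v 2.958 -0.223 -1.896
v 2.493 -0.513 -1.391
v 2.511 -0.915 -0.762
v 3.003 -1.239 -0.305
v 3.739 -1.334 -0.233
v 4.375 -1.155 -0.58
v 4.613 -0.787 -1.183
v 0.684 2.319 -3.206
v 1.475 2.152 -3.666
v 0.776 1.121 -2.614
v 1.604 2.322 -3.343
v 1.574 2.491 -2.997
v 1.39 2.63 -2.686
v 1.084 2.716 -2.466
v 0.709 2.733 -2.374
v 0.329 2.678 -2.425
v 0.011 2.562 -2.612
v -0.19 2.403 -2.901
v -0.241 2.23 -3.244
v -0.131 2.072 -3.579
v 0.119 1.957 -3.85
v 0.468 1.905 -4.01
v 0.853 1.924 -4.031
v 1.21 2.012 -3.909
v -3.866 1.557 -1.134
v -4.204 1.923 -0.372
v -3.086 2.724 -1.349
v -3.423 3.09 -0.587
v -2.557 0.85 -0.213
v -2.894 1.216 0.549
v -1.776 2.017 -0.428
v -2.114 2.383 0.334
v -3.613 -1.462 -2.247
v -3.022 -0.923 -1.849
v -3.118 -2.577 -1.471
v -2.527 -2.038 -1.073
v -3.4 -1.948 -0.902
v -3.706 -1.259 -1.382
v -2.434 -2.241 -1.938
v -2.74 -1.552 -2.418
v -2.294 -1.404 -1.658
v -2.89 -1.223 -1.018
v -3.25 -2.277 -2.302
v -3.846 -2.096 -1.662
v -3.361 -1.094 -2.116
v -2.779 -2.406 -1.204
v -3.292 -2.353 -1.104
v -2.945 -2.036 -0.869
v -3.763 -1.292 -1.842
v -3.416 -0.975 -1.608
v -3.638 -1.578 -1.051
v -2.724 -2.525 -1.712
v -2.377 -2.208 -1.478
v -3.195 -1.464 -2.451
v -2.848 -1.147 -2.216
v -2.502 -1.922 -2.269
v -2.585 -1.06 -1.77
v -2.295 -1.716 -1.314
v -2.24 -1.835 -1.822
v -2.42 -1.43 -2.104
v -2.936 -0.954 -1.393
v -2.645 -1.61 -0.937
v -3.158 -1.557 -0.837
v -3.338 -1.152 -1.119
v -2.508 -1.237 -1.281
v -3.495 -1.89 -2.383
v -3.204 -2.546 -1.927
v -2.802 -2.348 -2.201
v -2.982 -1.943 -2.483
v -3.845 -1.784 -2.006
v -3.555 -2.44 -1.55
v -3.72 -2.07 -1.216
v -3.9 -1.665 -1.498
v -3.632 -2.263 -2.039
v -0.477 -2.96 -0.297
v 0.007 -2.823 -0.726
v 0.757 -2.7 1.177
v -0.249 -2.411 -0.585
v -0.638 -2.32 -0.275
v -0.932 -2.604 0.021
v -0.96 -3.096 0.131
v -0.705 -3.508 -0.01
v -0.316 -3.599 -0.32
v -0.021 -3.316 -0.616
f 2 1 4
f 2 4 3
f 4 1 5
f 4 5 3
f 5 1 6
f 5 6 3
f 6 1 7
f 6 7 3
f 7 1 8
f 7 8 3
f 8 1 9
f 8 9 3
f 9 1 10
f 9 10 3
f 10 1 11
f 10 11 3
f 11 1 2
f 11 2 3
f 13 12 15
f 13 15 14
f 15 12 16
f 15 16 14
f 16 12 17
f 16 17 14
f 17 12 18
f 17 18 14
f 18 12 19
f 18 19 14
f 19 12 20
f 19 20 14
f 20 12 21
f 20 21 14
f 21 12 22
f 21 22 14
f 22 12 23
f 22 23 14
f 23 12 24
f 23 24 14
f 24 12 25
f 24 25 14
f 25 12 26
f 25 26 14
f 26 12 27
f 26 27 14
f 27 12 28
f 27 28 14
f 28 12 13
f 28 13 14
f 30 32 29
f 33 30 29
f 29 32 31
f 31 33 29
f 30 36 32
f 34 30 33
f 34 36 30
f 32 36 31
f 35 33 31
f 31 36 35
f 35 34 33
f 36 34 35
f 37 74 53
f 74 48 77
f 53 77 42
f 74 77 53
f 37 53 49
f 53 42 54
f 49 54 38
f 53 54 49
f 37 49 58
f 49 38 59
f 58 59 44
f 49 59 58
f 37 58 70
f 58 44 73
f 70 73 47
f 58 73 70
f 37 70 74
f 70 47 78
f 74 78 48
f 70 78 74
f 38 54 65
f 54 42 68
f 65 68 46
f 54 68 65
f 42 77 55
f 77 48 76
f 55 76 41
f 77 76 55
f 48 78 75
f 78 47 71
f 75 71 39
f 78 71 75
f 47 73 72
f 73 44 60
f 72 60 43
f 73 60 72
f 44 59 64
f 59 38 61
f 64 61 45
f 59 61 64
f 40 66 52
f 66 46 67
f 52 67 41
f 66 67 52
f 40 52 50
f 52 41 51
f 50 51 39
f 52 51 50
f 40 50 57
f 50 39 56
f 57 56 43
f 50 56 57
f 40 57 62
f 57 43 63
f 62 63 45
f 57 63 62
f 40 62 66
f 62 45 69
f 66 69 46
f 62 69 66
f 41 67 55
f 67 46 68
f 55 68 42
f 67 68 55
f 39 51 75
f 51 41 76
f 75 76 48
f 51 76 75
f 43 56 72
f 56 39 71
f 72 71 47
f 56 71 72
f 45 63 64
f 63 43 60
f 64 60 44
f 63 60 64
f 46 69 65
f 69 45 61
f 65 61 38
f 69 61 65
f 80 79 82
f 80 82 81
f 82 79 83
f 82 83 81
f 83 79 84
f 83 84 81
f 84 79 85
f 84 85 81
f 85 79 86
f 85 86 81
f 86 79 87
f 86 87 81
f 87 79 88
f 87 88 81
f 88 79 80
f 88 80 81



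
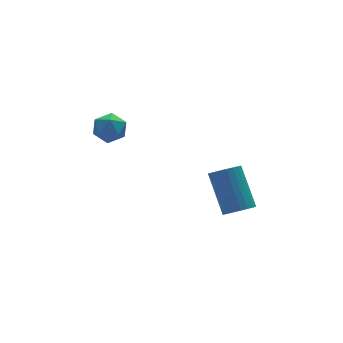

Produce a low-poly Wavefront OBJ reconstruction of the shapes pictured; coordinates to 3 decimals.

v 3.769 -1.799 -4.339
v 4.102 -2.245 -3.932
v 4.144 -0.848 -2.433
v 3.811 -0.401 -2.841
v 4.308 -2.121 -4.054
v 4.35 -0.724 -2.555
v 4.432 -1.948 -4.219
v 4.474 -0.551 -2.72
v 4.454 -1.753 -4.402
v 4.497 -0.355 -2.903
v 4.373 -1.564 -4.576
v 4.415 -0.166 -3.077
v 4.2 -1.411 -4.714
v 4.242 -0.013 -3.215
v 3.961 -1.317 -4.794
v 4.003 0.081 -3.295
v 3.692 -1.296 -4.806
v 3.735 0.101 -3.307
v 3.436 -1.352 -4.747
v 3.478 0.045 -3.248
v 3.23 -1.476 -4.625
v 3.272 -0.079 -3.126
v 3.106 -1.649 -4.46
v 3.148 -0.252 -2.961
v 3.083 -1.845 -4.277
v 3.126 -0.447 -2.778
v 3.165 -2.034 -4.103
v 3.207 -0.636 -2.604
v 3.338 -2.187 -3.965
v 3.38 -0.789 -2.466
v 3.577 -2.281 -3.885
v 3.619 -0.883 -2.386
v 3.845 -2.301 -3.873
v 3.888 -0.904 -2.374
v -1.44 0.319 1.473
v -0.702 0.374 1.573
v -1.258 -0.434 0.547
v -0.52 -0.379 0.647
v -0.941 -0.733 1.153
v -1.053 -0.267 1.725
v -0.907 0.207 0.395
v -1.019 0.673 0.967
v -0.373 0.305 0.907
v -0.394 -0.276 1.376
v -1.566 0.216 0.744
v -1.587 -0.365 1.213
f 2 1 5
f 2 5 3
f 3 5 6
f 3 6 4
f 5 1 7
f 5 7 6
f 6 7 8
f 6 8 4
f 7 1 9
f 7 9 8
f 8 9 10
f 8 10 4
f 9 1 11
f 9 11 10
f 10 11 12
f 10 12 4
f 11 1 13
f 11 13 12
f 12 13 14
f 12 14 4
f 13 1 15
f 13 15 14
f 14 15 16
f 14 16 4
f 15 1 17
f 15 17 16
f 16 17 18
f 16 18 4
f 17 1 19
f 17 19 18
f 18 19 20
f 18 20 4
f 19 1 21
f 19 21 20
f 20 21 22
f 20 22 4
f 21 1 23
f 21 23 22
f 22 23 24
f 22 24 4
f 23 1 25
f 23 25 24
f 24 25 26
f 24 26 4
f 25 1 27
f 25 27 26
f 26 27 28
f 26 28 4
f 27 1 29
f 27 29 28
f 28 29 30
f 28 30 4
f 29 1 31
f 29 31 30
f 30 31 32
f 30 32 4
f 31 1 33
f 31 33 32
f 32 33 34
f 32 34 4
f 33 1 2
f 33 2 34
f 34 2 3
f 34 3 4
f 35 46 40
f 35 40 36
f 35 36 42
f 35 42 45
f 35 45 46
f 36 40 44
f 40 46 39
f 46 45 37
f 45 42 41
f 42 36 43
f 38 44 39
f 38 39 37
f 38 37 41
f 38 41 43
f 38 43 44
f 39 44 40
f 37 39 46
f 41 37 45
f 43 41 42
f 44 43 36



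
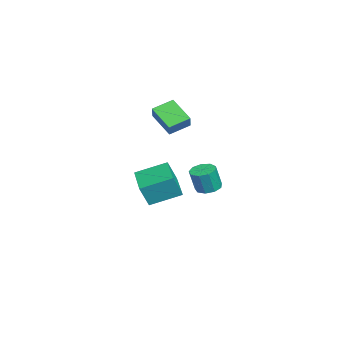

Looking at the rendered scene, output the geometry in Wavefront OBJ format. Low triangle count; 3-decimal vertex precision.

v 2.928 4.008 0.967
v 3.624 3.848 0.814
v 3.848 3.533 2.16
v 3.152 3.692 2.313
v 3.582 4.331 0.934
v 3.805 4.016 2.28
v 3.234 4.663 1.07
v 3.457 4.347 2.416
v 2.743 4.688 1.157
v 2.966 4.372 2.503
v 2.339 4.394 1.156
v 2.562 4.079 2.501
v 2.21 3.92 1.066
v 2.434 3.605 2.412
v 2.418 3.487 0.93
v 2.641 3.172 2.276
v 2.864 3.297 0.811
v 3.088 2.982 2.157
v 3.341 3.44 0.766
v 3.564 3.125 2.111
v -4.957 0.214 -2.767
v -4.642 -0.301 -1.362
v -5.196 2.08 -2.03
v -4.881 1.565 -0.625
v -2.839 0.615 -3.095
v -2.524 0.1 -1.69
v -3.078 2.481 -2.358
v -2.763 1.966 -0.953
v -3.565 0.791 3.524
v -2.904 0.798 4.314
v -4.144 1.926 4
v -3.483 1.933 4.789
v -2.437 1.767 2.571
v -1.776 1.774 3.36
v -3.016 2.902 3.046
v -2.355 2.909 3.836
f 2 1 5
f 2 5 3
f 3 5 6
f 3 6 4
f 5 1 7
f 5 7 6
f 6 7 8
f 6 8 4
f 7 1 9
f 7 9 8
f 8 9 10
f 8 10 4
f 9 1 11
f 9 11 10
f 10 11 12
f 10 12 4
f 11 1 13
f 11 13 12
f 12 13 14
f 12 14 4
f 13 1 15
f 13 15 14
f 14 15 16
f 14 16 4
f 15 1 17
f 15 17 16
f 16 17 18
f 16 18 4
f 17 1 19
f 17 19 18
f 18 19 20
f 18 20 4
f 19 1 2
f 19 2 20
f 20 2 3
f 20 3 4
f 22 24 21
f 25 22 21
f 21 24 23
f 23 25 21
f 22 28 24
f 26 22 25
f 26 28 22
f 24 28 23
f 27 25 23
f 23 28 27
f 27 26 25
f 28 26 27
f 30 32 29
f 33 30 29
f 29 32 31
f 31 33 29
f 30 36 32
f 34 30 33
f 34 36 30
f 32 36 31
f 35 33 31
f 31 36 35
f 35 34 33
f 36 34 35



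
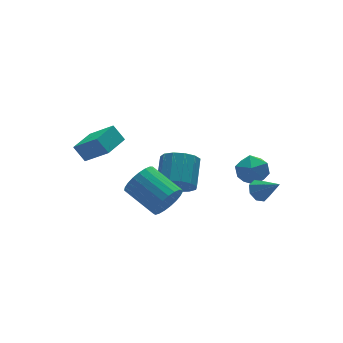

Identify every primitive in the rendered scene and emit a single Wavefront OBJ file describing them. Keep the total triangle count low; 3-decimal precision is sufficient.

v 3.145 -2.605 -2.253
v 3.504 -2.787 -2.613
v 3.535 -3.435 -1.447
v 3.657 -2.485 -2.376
v 3.51 -2.253 -2.067
v 3.15 -2.228 -1.867
v 2.786 -2.424 -1.892
v 2.633 -2.726 -2.129
v 2.78 -2.957 -2.438
v 3.141 -2.983 -2.639
v -2.387 1.421 -1.042
v -1.826 0.485 -0.133
v -2.646 1.878 -0.412
v -2.085 0.942 0.497
v -1.335 2.038 -1.057
v -0.774 1.102 -0.148
v -1.594 2.495 -0.427
v -1.033 1.559 0.482
v 0.608 -0.57 -2.398
v 1.206 -1.105 -2.292
v 1.931 -0.146 -1.536
v 1.332 0.39 -1.642
v 1.304 -0.877 -2.675
v 2.029 0.082 -1.919
v 1.181 -0.551 -2.97
v 1.905 0.408 -2.214
v 0.875 -0.231 -3.084
v 1.6 0.728 -2.328
v 0.485 -0.019 -2.979
v 1.21 0.94 -2.223
v 0.134 0.019 -2.69
v 0.859 0.978 -1.934
v -0.067 -0.13 -2.309
v 0.658 0.829 -1.553
v -0.054 -0.419 -1.955
v 0.671 0.54 -1.199
v 0.17 -0.755 -1.742
v 0.894 0.204 -0.987
v 0.532 -1.033 -1.738
v 1.257 -0.074 -0.982
v 0.918 -1.163 -1.943
v 1.643 -0.204 -1.187
v -0.707 -2.192 -1.648
v -0.288 -2.31 -1.001
v -0.773 -0.887 -0.425
v -1.193 -0.768 -1.072
v -0.074 -2.159 -1.193
v -0.56 -0.736 -0.618
v 0.03 -2.014 -1.464
v -0.456 -0.591 -0.889
v 0.006 -1.9 -1.766
v -0.479 -0.477 -1.191
v -0.14 -1.836 -2.048
v -0.626 -0.413 -1.473
v -0.385 -1.834 -2.261
v -0.871 -0.41 -1.686
v -0.685 -1.893 -2.368
v -1.171 -0.47 -1.793
v -0.99 -2.004 -2.35
v -1.475 -0.581 -1.775
v -1.245 -2.148 -2.211
v -1.731 -0.724 -1.636
v -1.407 -2.299 -1.974
v -1.893 -0.875 -1.399
v -1.449 -2.431 -1.681
v -1.934 -1.008 -1.106
v -1.362 -2.522 -1.382
v -1.847 -1.099 -0.807
v -1.162 -2.556 -1.129
v -1.647 -1.133 -0.554
v -0.883 -2.527 -0.966
v -1.369 -1.104 -0.391
v -0.574 -2.44 -0.92
v -1.059 -1.017 -0.345
v 2.807 -1.527 -2.032
v 3.59 -1.461 -2.093
v 2.95 -2.299 -1.027
v 3.733 -2.233 -1.088
v 3.302 -1.614 -0.859
v 3.214 -1.136 -1.481
v 3.326 -2.624 -1.639
v 3.238 -2.146 -2.261
v 3.911 -2.139 -1.85
v 3.896 -1.515 -1.368
v 2.644 -2.245 -1.752
v 2.629 -1.621 -1.27
f 2 1 4
f 2 4 3
f 4 1 5
f 4 5 3
f 5 1 6
f 5 6 3
f 6 1 7
f 6 7 3
f 7 1 8
f 7 8 3
f 8 1 9
f 8 9 3
f 9 1 10
f 9 10 3
f 10 1 2
f 10 2 3
f 12 14 11
f 15 12 11
f 11 14 13
f 13 15 11
f 12 18 14
f 16 12 15
f 16 18 12
f 14 18 13
f 17 15 13
f 13 18 17
f 17 16 15
f 18 16 17
f 20 19 23
f 20 23 21
f 21 23 24
f 21 24 22
f 23 19 25
f 23 25 24
f 24 25 26
f 24 26 22
f 25 19 27
f 25 27 26
f 26 27 28
f 26 28 22
f 27 19 29
f 27 29 28
f 28 29 30
f 28 30 22
f 29 19 31
f 29 31 30
f 30 31 32
f 30 32 22
f 31 19 33
f 31 33 32
f 32 33 34
f 32 34 22
f 33 19 35
f 33 35 34
f 34 35 36
f 34 36 22
f 35 19 37
f 35 37 36
f 36 37 38
f 36 38 22
f 37 19 39
f 37 39 38
f 38 39 40
f 38 40 22
f 39 19 41
f 39 41 40
f 40 41 42
f 40 42 22
f 41 19 20
f 41 20 42
f 42 20 21
f 42 21 22
f 44 43 47
f 44 47 45
f 45 47 48
f 45 48 46
f 47 43 49
f 47 49 48
f 48 49 50
f 48 50 46
f 49 43 51
f 49 51 50
f 50 51 52
f 50 52 46
f 51 43 53
f 51 53 52
f 52 53 54
f 52 54 46
f 53 43 55
f 53 55 54
f 54 55 56
f 54 56 46
f 55 43 57
f 55 57 56
f 56 57 58
f 56 58 46
f 57 43 59
f 57 59 58
f 58 59 60
f 58 60 46
f 59 43 61
f 59 61 60
f 60 61 62
f 60 62 46
f 61 43 63
f 61 63 62
f 62 63 64
f 62 64 46
f 63 43 65
f 63 65 64
f 64 65 66
f 64 66 46
f 65 43 67
f 65 67 66
f 66 67 68
f 66 68 46
f 67 43 69
f 67 69 68
f 68 69 70
f 68 70 46
f 69 43 71
f 69 71 70
f 70 71 72
f 70 72 46
f 71 43 73
f 71 73 72
f 72 73 74
f 72 74 46
f 73 43 44
f 73 44 74
f 74 44 45
f 74 45 46
f 75 86 80
f 75 80 76
f 75 76 82
f 75 82 85
f 75 85 86
f 76 80 84
f 80 86 79
f 86 85 77
f 85 82 81
f 82 76 83
f 78 84 79
f 78 79 77
f 78 77 81
f 78 81 83
f 78 83 84
f 79 84 80
f 77 79 86
f 81 77 85
f 83 81 82
f 84 83 76



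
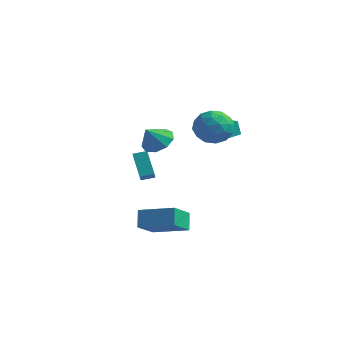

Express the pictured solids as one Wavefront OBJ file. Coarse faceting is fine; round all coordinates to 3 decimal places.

v -2.842 -1.957 -0.411
v -3.752 -1.422 0.909
v -3.32 -1.265 -1.022
v -4.23 -0.729 0.298
v -2.27 -1.411 -0.238
v -3.18 -0.875 1.082
v -2.748 -0.718 -0.849
v -3.658 -0.183 0.471
v -2.085 -1.754 -3.193
v -1.868 -3.366 -2.172
v -0.096 -1.174 -2.698
v 0.12 -2.786 -1.678
v -1.68 -2.314 -4.162
v -1.464 -3.926 -3.142
v 0.308 -1.734 -3.668
v 0.525 -3.346 -2.647
v 0.851 0.594 3.857
v 1.705 -0.01 4.421
v 0.255 -1.03 3.019
v 1.109 -1.634 3.583
v 0.197 -1.182 4.196
v 0.566 -0.178 4.714
v 1.394 -0.862 2.726
v 1.763 0.142 3.244
v 2.04 -0.91 3.721
v 1.301 -1.108 4.63
v 0.659 0.068 2.81
v -0.08 -0.13 3.719
v 1.331 0.435 4.213
v 0.629 -1.475 3.227
v 0.094 -1.209 3.588
v 0.596 -1.564 3.919
v 0.661 0.336 4.385
v 1.163 -0.019 4.716
v 0.277 -0.708 4.584
v 0.797 -1.021 2.724
v 1.299 -1.376 3.055
v 1.364 0.524 3.521
v 1.866 0.169 3.852
v 1.683 -0.332 2.856
v 2.03 -0.45 4.133
v 1.679 -1.404 3.64
v 1.847 -0.951 3.136
v 2.063 -0.361 3.441
v 1.595 -0.566 4.667
v 1.244 -1.52 4.174
v 0.709 -1.254 4.535
v 0.925 -0.664 4.839
v 1.792 -1.095 4.256
v 0.716 0.48 3.266
v 0.365 -0.474 2.773
v 1.035 -0.376 2.601
v 1.251 0.214 2.905
v 0.281 0.364 3.8
v -0.07 -0.59 3.307
v -0.103 -0.679 3.999
v 0.113 -0.089 4.304
v 0.168 0.055 3.184
v -0.783 1.007 2.052
v -0.992 0.966 2.988
v -0.429 2.293 2.188
v -0.638 2.251 3.124
v 0.758 0.549 2.376
v 0.549 0.507 3.312
v 1.112 1.834 2.512
v 0.903 1.793 3.448
v -3.566 0.582 1.315
v -3.006 1.205 1.916
v -3.774 -0.242 2.365
v -3.684 1.398 1.933
v -4.306 1.209 1.661
v -4.582 0.727 1.228
v -4.382 0.177 0.835
v -3.801 -0.184 0.668
v -3.109 -0.186 0.803
v -2.631 0.17 1.178
v -2.591 0.72 1.618
f 2 4 1
f 5 2 1
f 1 4 3
f 3 5 1
f 2 8 4
f 6 2 5
f 6 8 2
f 4 8 3
f 7 5 3
f 3 8 7
f 7 6 5
f 8 6 7
f 10 12 9
f 13 10 9
f 9 12 11
f 11 13 9
f 10 16 12
f 14 10 13
f 14 16 10
f 12 16 11
f 15 13 11
f 11 16 15
f 15 14 13
f 16 14 15
f 17 54 33
f 54 28 57
f 33 57 22
f 54 57 33
f 17 33 29
f 33 22 34
f 29 34 18
f 33 34 29
f 17 29 38
f 29 18 39
f 38 39 24
f 29 39 38
f 17 38 50
f 38 24 53
f 50 53 27
f 38 53 50
f 17 50 54
f 50 27 58
f 54 58 28
f 50 58 54
f 18 34 45
f 34 22 48
f 45 48 26
f 34 48 45
f 22 57 35
f 57 28 56
f 35 56 21
f 57 56 35
f 28 58 55
f 58 27 51
f 55 51 19
f 58 51 55
f 27 53 52
f 53 24 40
f 52 40 23
f 53 40 52
f 24 39 44
f 39 18 41
f 44 41 25
f 39 41 44
f 20 46 32
f 46 26 47
f 32 47 21
f 46 47 32
f 20 32 30
f 32 21 31
f 30 31 19
f 32 31 30
f 20 30 37
f 30 19 36
f 37 36 23
f 30 36 37
f 20 37 42
f 37 23 43
f 42 43 25
f 37 43 42
f 20 42 46
f 42 25 49
f 46 49 26
f 42 49 46
f 21 47 35
f 47 26 48
f 35 48 22
f 47 48 35
f 19 31 55
f 31 21 56
f 55 56 28
f 31 56 55
f 23 36 52
f 36 19 51
f 52 51 27
f 36 51 52
f 25 43 44
f 43 23 40
f 44 40 24
f 43 40 44
f 26 49 45
f 49 25 41
f 45 41 18
f 49 41 45
f 60 62 59
f 63 60 59
f 59 62 61
f 61 63 59
f 60 66 62
f 64 60 63
f 64 66 60
f 62 66 61
f 65 63 61
f 61 66 65
f 65 64 63
f 66 64 65
f 68 67 70
f 68 70 69
f 70 67 71
f 70 71 69
f 71 67 72
f 71 72 69
f 72 67 73
f 72 73 69
f 73 67 74
f 73 74 69
f 74 67 75
f 74 75 69
f 75 67 76
f 75 76 69
f 76 67 77
f 76 77 69
f 77 67 68
f 77 68 69



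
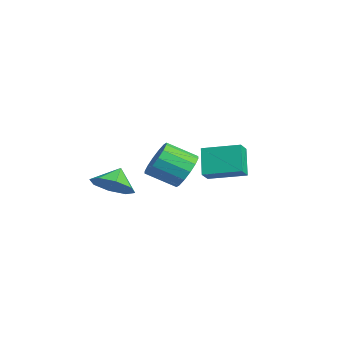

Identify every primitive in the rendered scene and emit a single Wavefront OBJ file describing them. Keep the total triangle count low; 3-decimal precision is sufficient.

v 0.137 -0.551 0.818
v 0.765 -1.07 0.309
v 0.33 -2.347 1.073
v -0.297 -1.829 1.582
v 1.018 -0.917 0.709
v 0.583 -2.194 1.472
v 1.035 -0.667 1.138
v 0.601 -1.944 1.901
v 0.812 -0.385 1.481
v 0.377 -1.662 2.244
v 0.408 -0.148 1.647
v -0.027 -1.425 2.41
v -0.069 -0.02 1.591
v -0.504 -1.297 2.354
v -0.49 -0.033 1.327
v -0.925 -1.31 2.091
v -0.743 -0.186 0.928
v -1.178 -1.463 1.691
v -0.761 -0.436 0.499
v -1.195 -1.713 1.262
v -0.537 -0.718 0.156
v -0.972 -1.995 0.919
v -0.133 -0.955 -0.01
v -0.568 -2.232 0.753
v 0.344 -1.083 0.046
v -0.091 -2.36 0.809
v -3.618 1.377 0.405
v -3.053 0.946 0.907
v -2.749 2.955 0.782
v -2.184 2.523 1.284
v -2.676 1.157 -0.844
v -2.111 0.725 -0.342
v -1.807 2.734 -0.467
v -1.242 2.303 0.035
v -1.947 -3.342 -0.553
v -1.119 -2.699 -0.394
v -2.513 -2.818 0.273
v -1.642 -2.403 -0.939
v -2.343 -2.656 -1.258
v -2.813 -3.312 -1.165
v -2.775 -3.984 -0.713
v -2.253 -4.281 -0.167
v -1.551 -4.027 0.152
v -1.082 -3.372 0.058
f 2 1 5
f 2 5 3
f 3 5 6
f 3 6 4
f 5 1 7
f 5 7 6
f 6 7 8
f 6 8 4
f 7 1 9
f 7 9 8
f 8 9 10
f 8 10 4
f 9 1 11
f 9 11 10
f 10 11 12
f 10 12 4
f 11 1 13
f 11 13 12
f 12 13 14
f 12 14 4
f 13 1 15
f 13 15 14
f 14 15 16
f 14 16 4
f 15 1 17
f 15 17 16
f 16 17 18
f 16 18 4
f 17 1 19
f 17 19 18
f 18 19 20
f 18 20 4
f 19 1 21
f 19 21 20
f 20 21 22
f 20 22 4
f 21 1 23
f 21 23 22
f 22 23 24
f 22 24 4
f 23 1 25
f 23 25 24
f 24 25 26
f 24 26 4
f 25 1 2
f 25 2 26
f 26 2 3
f 26 3 4
f 28 30 27
f 31 28 27
f 27 30 29
f 29 31 27
f 28 34 30
f 32 28 31
f 32 34 28
f 30 34 29
f 33 31 29
f 29 34 33
f 33 32 31
f 34 32 33
f 36 35 38
f 36 38 37
f 38 35 39
f 38 39 37
f 39 35 40
f 39 40 37
f 40 35 41
f 40 41 37
f 41 35 42
f 41 42 37
f 42 35 43
f 42 43 37
f 43 35 44
f 43 44 37
f 44 35 36
f 44 36 37



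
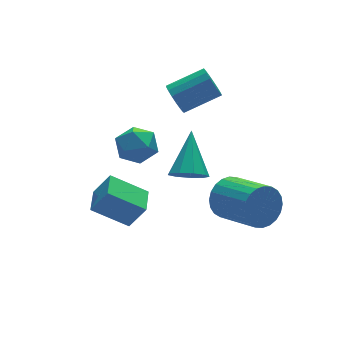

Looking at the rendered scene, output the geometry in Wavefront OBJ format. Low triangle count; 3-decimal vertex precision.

v 1.598 2.119 -0.132
v 1.913 2.542 -0.773
v 2.482 3.501 1.212
v 1.399 2.743 -0.642
v 0.978 2.653 -0.272
v 0.847 2.313 0.163
v 1.067 1.883 0.461
v 1.536 1.563 0.481
v 2.034 1.504 0.214
v 2.328 1.733 -0.214
v 2.28 2.142 -0.604
v 2.088 4.147 2.843
v 2.39 4.628 2.384
v 3.914 4.334 3.079
v 3.612 3.853 3.537
v 2.301 4.822 2.661
v 3.825 4.527 3.356
v 2.164 4.86 2.98
v 3.687 4.566 3.675
v 2.009 4.736 3.267
v 3.532 4.441 3.962
v 1.872 4.476 3.457
v 3.395 4.182 4.152
v 1.785 4.142 3.506
v 3.308 3.847 4.201
v 1.767 3.808 3.404
v 3.29 3.513 4.098
v 1.823 3.552 3.172
v 3.346 3.258 3.867
v 1.94 3.433 2.865
v 3.463 3.138 3.56
v 2.091 3.477 2.553
v 3.614 3.182 3.248
v 2.241 3.675 2.307
v 3.764 3.38 3.002
v 2.356 3.981 2.184
v 3.88 3.686 2.879
v 2.41 4.325 2.212
v 3.934 4.03 2.907
v -1.142 1.856 -1.907
v -2.401 2.645 -0.965
v -0.511 2.9 -1.939
v -1.77 3.689 -0.997
v -0.55 1.531 -0.843
v -1.809 2.32 0.099
v 0.081 2.575 -0.875
v -1.178 3.364 0.067
v 2.628 0.743 -0.813
v 3.088 0.52 -1.637
v 3.552 -1.347 -0.871
v 3.092 -1.123 -0.047
v 3.369 0.673 -1.434
v 3.833 -1.194 -0.669
v 3.537 0.836 -1.137
v 4.001 -1.03 -0.372
v 3.567 0.986 -0.791
v 4.031 -0.881 -0.025
v 3.454 1.098 -0.448
v 3.918 -0.768 0.318
v 3.215 1.157 -0.16
v 3.679 -0.71 0.605
v 2.886 1.152 0.028
v 3.35 -0.714 0.794
v 2.519 1.086 0.088
v 2.983 -0.781 0.854
v 2.168 0.967 0.011
v 2.632 -0.9 0.777
v 1.887 0.814 -0.191
v 2.351 -1.053 0.574
v 1.719 0.65 -0.488
v 2.183 -1.216 0.277
v 1.689 0.501 -0.835
v 2.153 -1.366 -0.069
v 1.802 0.388 -1.178
v 2.266 -1.478 -0.412
v 2.041 0.33 -1.465
v 2.505 -1.537 -0.7
v 2.37 0.334 -1.654
v 2.834 -1.532 -0.888
v 2.737 0.401 -1.714
v 3.201 -1.466 -0.948
v -1.408 2.362 3.275
v -0.868 2.602 2.576
v -0.652 1.098 3.424
v -0.112 1.338 2.725
v -0.063 1.792 3.518
v -0.531 2.573 3.426
v -0.989 1.127 2.574
v -1.457 1.908 2.482
v -0.61 1.839 2.143
v -0.037 2.25 2.726
v -1.483 1.45 3.274
v -0.91 1.861 3.857
f 2 1 4
f 2 4 3
f 4 1 5
f 4 5 3
f 5 1 6
f 5 6 3
f 6 1 7
f 6 7 3
f 7 1 8
f 7 8 3
f 8 1 9
f 8 9 3
f 9 1 10
f 9 10 3
f 10 1 11
f 10 11 3
f 11 1 2
f 11 2 3
f 13 12 16
f 13 16 14
f 14 16 17
f 14 17 15
f 16 12 18
f 16 18 17
f 17 18 19
f 17 19 15
f 18 12 20
f 18 20 19
f 19 20 21
f 19 21 15
f 20 12 22
f 20 22 21
f 21 22 23
f 21 23 15
f 22 12 24
f 22 24 23
f 23 24 25
f 23 25 15
f 24 12 26
f 24 26 25
f 25 26 27
f 25 27 15
f 26 12 28
f 26 28 27
f 27 28 29
f 27 29 15
f 28 12 30
f 28 30 29
f 29 30 31
f 29 31 15
f 30 12 32
f 30 32 31
f 31 32 33
f 31 33 15
f 32 12 34
f 32 34 33
f 33 34 35
f 33 35 15
f 34 12 36
f 34 36 35
f 35 36 37
f 35 37 15
f 36 12 38
f 36 38 37
f 37 38 39
f 37 39 15
f 38 12 13
f 38 13 39
f 39 13 14
f 39 14 15
f 41 43 40
f 44 41 40
f 40 43 42
f 42 44 40
f 41 47 43
f 45 41 44
f 45 47 41
f 43 47 42
f 46 44 42
f 42 47 46
f 46 45 44
f 47 45 46
f 49 48 52
f 49 52 50
f 50 52 53
f 50 53 51
f 52 48 54
f 52 54 53
f 53 54 55
f 53 55 51
f 54 48 56
f 54 56 55
f 55 56 57
f 55 57 51
f 56 48 58
f 56 58 57
f 57 58 59
f 57 59 51
f 58 48 60
f 58 60 59
f 59 60 61
f 59 61 51
f 60 48 62
f 60 62 61
f 61 62 63
f 61 63 51
f 62 48 64
f 62 64 63
f 63 64 65
f 63 65 51
f 64 48 66
f 64 66 65
f 65 66 67
f 65 67 51
f 66 48 68
f 66 68 67
f 67 68 69
f 67 69 51
f 68 48 70
f 68 70 69
f 69 70 71
f 69 71 51
f 70 48 72
f 70 72 71
f 71 72 73
f 71 73 51
f 72 48 74
f 72 74 73
f 73 74 75
f 73 75 51
f 74 48 76
f 74 76 75
f 75 76 77
f 75 77 51
f 76 48 78
f 76 78 77
f 77 78 79
f 77 79 51
f 78 48 80
f 78 80 79
f 79 80 81
f 79 81 51
f 80 48 49
f 80 49 81
f 81 49 50
f 81 50 51
f 82 93 87
f 82 87 83
f 82 83 89
f 82 89 92
f 82 92 93
f 83 87 91
f 87 93 86
f 93 92 84
f 92 89 88
f 89 83 90
f 85 91 86
f 85 86 84
f 85 84 88
f 85 88 90
f 85 90 91
f 86 91 87
f 84 86 93
f 88 84 92
f 90 88 89
f 91 90 83



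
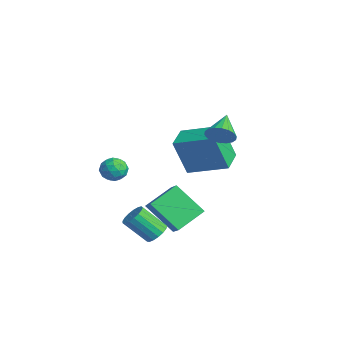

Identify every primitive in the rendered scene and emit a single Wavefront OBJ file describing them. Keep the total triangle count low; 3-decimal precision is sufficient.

v -1.669 -1.819 0.776
v -1.455 -1.484 0.181
v -0.585 -1.796 1.179
v -0.371 -1.461 0.584
v -0.789 -1.122 1.055
v -1.459 -1.136 0.806
v -0.581 -2.144 0.554
v -1.251 -2.158 0.305
v -0.783 -1.685 0.044
v -0.911 -1.053 0.354
v -1.129 -2.227 1.006
v -1.257 -1.595 1.316
v -1.657 -1.654 0.443
v -0.383 -1.626 0.917
v -0.628 -1.427 1.193
v -0.503 -1.23 0.844
v -1.659 -1.449 0.81
v -1.534 -1.252 0.461
v -1.142 -1.039 0.974
v -0.506 -2.028 0.899
v -0.381 -1.831 0.55
v -1.537 -2.05 0.516
v -1.412 -1.853 0.167
v -0.898 -2.241 0.386
v -1.136 -1.575 0.013
v -0.499 -1.561 0.25
v -0.623 -1.963 0.233
v -1.016 -1.971 0.086
v -1.212 -1.204 0.195
v -0.575 -1.19 0.432
v -0.82 -0.991 0.708
v -1.214 -0.999 0.562
v -0.817 -1.322 0.115
v -1.465 -2.09 0.928
v -0.828 -2.076 1.165
v -0.826 -2.281 0.798
v -1.22 -2.289 0.652
v -1.541 -1.719 1.11
v -0.904 -1.705 1.347
v -1.024 -1.309 1.274
v -1.417 -1.317 1.127
v -1.223 -1.958 1.245
v 1.398 -0.477 -2.497
v 1.753 -0.17 -2.062
v 1.197 -1.136 -0.928
v 0.842 -1.443 -1.363
v 1.487 -0.017 -2.061
v 0.932 -0.983 -0.927
v 1.202 0.031 -2.161
v 0.646 -0.935 -1.027
v 0.961 -0.038 -2.337
v 0.405 -1.004 -1.203
v 0.82 -0.207 -2.55
v 0.264 -1.173 -1.416
v 0.812 -0.438 -2.751
v 0.256 -1.404 -1.617
v 0.938 -0.678 -2.894
v 0.382 -1.644 -1.76
v 1.169 -0.872 -2.946
v 0.613 -1.838 -1.812
v 1.453 -0.975 -2.895
v 0.897 -1.941 -1.761
v 1.724 -0.965 -2.753
v 1.168 -1.931 -1.619
v 1.92 -0.842 -2.552
v 1.365 -1.808 -1.418
v 1.997 -0.636 -2.339
v 1.441 -1.602 -1.205
v 1.937 -0.394 -2.162
v 1.381 -1.36 -1.028
v 0.242 0.776 -3.35
v -0.834 -0.185 -1.993
v -0.149 2.222 -2.635
v -1.224 1.262 -1.279
v 1.104 0.698 -2.721
v 0.029 -0.262 -1.365
v 0.714 2.145 -2.007
v -0.362 1.184 -0.65
v 0.026 3.206 2.439
v 0.51 3.397 2.993
v -1.066 3.994 3.121
v 0.55 3.647 2.769
v 0.487 3.809 2.479
v 0.332 3.852 2.181
v 0.117 3.767 1.935
v -0.116 3.57 1.788
v -0.321 3.302 1.77
v -0.457 3.014 1.885
v -0.497 2.765 2.11
v -0.434 2.602 2.4
v -0.279 2.559 2.697
v -0.064 2.645 2.944
v 0.169 2.841 3.091
v 0.374 3.11 3.108
v -4.766 3.952 -1.797
v -5.024 3.296 0.234
v -3.434 5.551 -1.112
v -3.693 4.895 0.919
v -3.627 3.065 -1.939
v -3.886 2.409 0.092
v -2.296 4.664 -1.254
v -2.554 4.008 0.777
f 1 38 17
f 38 12 41
f 17 41 6
f 38 41 17
f 1 17 13
f 17 6 18
f 13 18 2
f 17 18 13
f 1 13 22
f 13 2 23
f 22 23 8
f 13 23 22
f 1 22 34
f 22 8 37
f 34 37 11
f 22 37 34
f 1 34 38
f 34 11 42
f 38 42 12
f 34 42 38
f 2 18 29
f 18 6 32
f 29 32 10
f 18 32 29
f 6 41 19
f 41 12 40
f 19 40 5
f 41 40 19
f 12 42 39
f 42 11 35
f 39 35 3
f 42 35 39
f 11 37 36
f 37 8 24
f 36 24 7
f 37 24 36
f 8 23 28
f 23 2 25
f 28 25 9
f 23 25 28
f 4 30 16
f 30 10 31
f 16 31 5
f 30 31 16
f 4 16 14
f 16 5 15
f 14 15 3
f 16 15 14
f 4 14 21
f 14 3 20
f 21 20 7
f 14 20 21
f 4 21 26
f 21 7 27
f 26 27 9
f 21 27 26
f 4 26 30
f 26 9 33
f 30 33 10
f 26 33 30
f 5 31 19
f 31 10 32
f 19 32 6
f 31 32 19
f 3 15 39
f 15 5 40
f 39 40 12
f 15 40 39
f 7 20 36
f 20 3 35
f 36 35 11
f 20 35 36
f 9 27 28
f 27 7 24
f 28 24 8
f 27 24 28
f 10 33 29
f 33 9 25
f 29 25 2
f 33 25 29
f 44 43 47
f 44 47 45
f 45 47 48
f 45 48 46
f 47 43 49
f 47 49 48
f 48 49 50
f 48 50 46
f 49 43 51
f 49 51 50
f 50 51 52
f 50 52 46
f 51 43 53
f 51 53 52
f 52 53 54
f 52 54 46
f 53 43 55
f 53 55 54
f 54 55 56
f 54 56 46
f 55 43 57
f 55 57 56
f 56 57 58
f 56 58 46
f 57 43 59
f 57 59 58
f 58 59 60
f 58 60 46
f 59 43 61
f 59 61 60
f 60 61 62
f 60 62 46
f 61 43 63
f 61 63 62
f 62 63 64
f 62 64 46
f 63 43 65
f 63 65 64
f 64 65 66
f 64 66 46
f 65 43 67
f 65 67 66
f 66 67 68
f 66 68 46
f 67 43 69
f 67 69 68
f 68 69 70
f 68 70 46
f 69 43 44
f 69 44 70
f 70 44 45
f 70 45 46
f 72 74 71
f 75 72 71
f 71 74 73
f 73 75 71
f 72 78 74
f 76 72 75
f 76 78 72
f 74 78 73
f 77 75 73
f 73 78 77
f 77 76 75
f 78 76 77
f 80 79 82
f 80 82 81
f 82 79 83
f 82 83 81
f 83 79 84
f 83 84 81
f 84 79 85
f 84 85 81
f 85 79 86
f 85 86 81
f 86 79 87
f 86 87 81
f 87 79 88
f 87 88 81
f 88 79 89
f 88 89 81
f 89 79 90
f 89 90 81
f 90 79 91
f 90 91 81
f 91 79 92
f 91 92 81
f 92 79 93
f 92 93 81
f 93 79 94
f 93 94 81
f 94 79 80
f 94 80 81
f 96 98 95
f 99 96 95
f 95 98 97
f 97 99 95
f 96 102 98
f 100 96 99
f 100 102 96
f 98 102 97
f 101 99 97
f 97 102 101
f 101 100 99
f 102 100 101

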